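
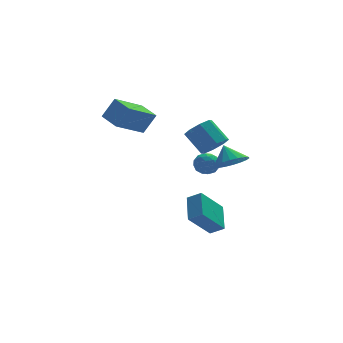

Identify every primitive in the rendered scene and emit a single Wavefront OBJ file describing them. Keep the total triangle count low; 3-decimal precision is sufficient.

v 0.968 -0.778 1.204
v 1.457 -1.125 1.82
v 0.781 -0.21 2.872
v 0.292 0.138 2.256
v 1.738 -0.599 1.543
v 1.062 0.317 2.595
v 1.568 -0.177 1.067
v 0.892 0.738 2.119
v 1.046 -0.107 0.671
v 0.371 0.808 1.723
v 0.479 -0.43 0.588
v -0.197 0.485 1.64
v 0.198 -0.957 0.865
v -0.478 -0.041 1.917
v 0.368 -1.378 1.341
v -0.308 -0.463 2.393
v 0.889 -1.448 1.737
v 0.214 -0.533 2.789
v -0.281 -3.238 -2.363
v 0.011 -1.755 -1.585
v -0.945 -2.865 -2.824
v -0.653 -1.382 -2.046
v 0.993 -2.738 -3.794
v 1.285 -1.255 -3.016
v 0.329 -2.365 -4.255
v 0.621 -0.882 -3.477
v 1.591 4.152 -1.657
v 1.985 4.277 -2.316
v 1.275 3.003 -2.064
v 1.669 3.128 -2.723
v 2.051 3.048 -2.05
v 2.247 3.758 -1.798
v 1.013 3.522 -2.582
v 1.209 4.232 -2.33
v 1.628 3.888 -2.887
v 2.27 3.595 -2.559
v 0.99 3.685 -1.821
v 1.632 3.392 -1.493
v 1.816 4.315 -1.951
v 1.444 2.965 -2.429
v 1.669 2.918 -2.034
v 1.901 2.991 -2.421
v 1.97 4.01 -1.646
v 2.201 4.083 -2.034
v 2.24 3.361 -1.878
v 1.059 3.197 -2.346
v 1.29 3.27 -2.734
v 1.359 4.289 -1.959
v 1.591 4.362 -2.346
v 1.02 3.919 -2.502
v 1.838 4.16 -2.674
v 1.652 3.485 -2.913
v 1.267 3.716 -2.83
v 1.381 4.134 -2.682
v 2.215 3.988 -2.481
v 2.029 3.313 -2.72
v 2.254 3.265 -2.325
v 2.369 3.682 -2.177
v 2.005 3.759 -2.817
v 1.231 3.967 -1.66
v 1.045 3.292 -1.899
v 0.891 3.598 -2.203
v 1.006 4.015 -2.055
v 1.608 3.795 -1.467
v 1.422 3.12 -1.706
v 1.879 3.146 -1.698
v 1.993 3.564 -1.55
v 1.255 3.521 -1.563
v -1.999 2.866 0.881
v -3.641 1.981 1.91
v -2.51 4.102 1.128
v -4.151 3.217 2.158
v -1.289 2.923 2.062
v -2.93 2.038 3.092
v -1.799 4.159 2.31
v -3.441 3.274 3.339
v 1.101 -3.549 1.333
v 1.97 -3.177 1.242
v 0.879 -2.811 2.227
v 1.737 -2.936 0.985
v 1.378 -2.816 0.797
v 0.964 -2.841 0.715
v 0.577 -3.006 0.755
v 0.294 -3.279 0.91
v 0.171 -3.605 1.149
v 0.231 -3.921 1.424
v 0.464 -4.162 1.681
v 0.823 -4.282 1.87
v 1.237 -4.257 1.951
v 1.624 -4.092 1.911
v 1.908 -3.819 1.756
v 2.031 -3.492 1.517
f 2 1 5
f 2 5 3
f 3 5 6
f 3 6 4
f 5 1 7
f 5 7 6
f 6 7 8
f 6 8 4
f 7 1 9
f 7 9 8
f 8 9 10
f 8 10 4
f 9 1 11
f 9 11 10
f 10 11 12
f 10 12 4
f 11 1 13
f 11 13 12
f 12 13 14
f 12 14 4
f 13 1 15
f 13 15 14
f 14 15 16
f 14 16 4
f 15 1 17
f 15 17 16
f 16 17 18
f 16 18 4
f 17 1 2
f 17 2 18
f 18 2 3
f 18 3 4
f 20 22 19
f 23 20 19
f 19 22 21
f 21 23 19
f 20 26 22
f 24 20 23
f 24 26 20
f 22 26 21
f 25 23 21
f 21 26 25
f 25 24 23
f 26 24 25
f 27 64 43
f 64 38 67
f 43 67 32
f 64 67 43
f 27 43 39
f 43 32 44
f 39 44 28
f 43 44 39
f 27 39 48
f 39 28 49
f 48 49 34
f 39 49 48
f 27 48 60
f 48 34 63
f 60 63 37
f 48 63 60
f 27 60 64
f 60 37 68
f 64 68 38
f 60 68 64
f 28 44 55
f 44 32 58
f 55 58 36
f 44 58 55
f 32 67 45
f 67 38 66
f 45 66 31
f 67 66 45
f 38 68 65
f 68 37 61
f 65 61 29
f 68 61 65
f 37 63 62
f 63 34 50
f 62 50 33
f 63 50 62
f 34 49 54
f 49 28 51
f 54 51 35
f 49 51 54
f 30 56 42
f 56 36 57
f 42 57 31
f 56 57 42
f 30 42 40
f 42 31 41
f 40 41 29
f 42 41 40
f 30 40 47
f 40 29 46
f 47 46 33
f 40 46 47
f 30 47 52
f 47 33 53
f 52 53 35
f 47 53 52
f 30 52 56
f 52 35 59
f 56 59 36
f 52 59 56
f 31 57 45
f 57 36 58
f 45 58 32
f 57 58 45
f 29 41 65
f 41 31 66
f 65 66 38
f 41 66 65
f 33 46 62
f 46 29 61
f 62 61 37
f 46 61 62
f 35 53 54
f 53 33 50
f 54 50 34
f 53 50 54
f 36 59 55
f 59 35 51
f 55 51 28
f 59 51 55
f 70 72 69
f 73 70 69
f 69 72 71
f 71 73 69
f 70 76 72
f 74 70 73
f 74 76 70
f 72 76 71
f 75 73 71
f 71 76 75
f 75 74 73
f 76 74 75
f 78 77 80
f 78 80 79
f 80 77 81
f 80 81 79
f 81 77 82
f 81 82 79
f 82 77 83
f 82 83 79
f 83 77 84
f 83 84 79
f 84 77 85
f 84 85 79
f 85 77 86
f 85 86 79
f 86 77 87
f 86 87 79
f 87 77 88
f 87 88 79
f 88 77 89
f 88 89 79
f 89 77 90
f 89 90 79
f 90 77 91
f 90 91 79
f 91 77 92
f 91 92 79
f 92 77 78
f 92 78 79



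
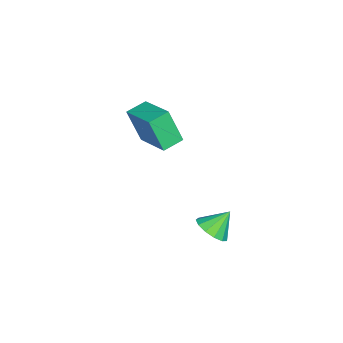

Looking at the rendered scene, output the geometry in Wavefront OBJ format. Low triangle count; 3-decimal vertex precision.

v 3.547 0.997 -3.403
v 4.307 1.362 -3.15
v 2.933 1.623 -2.457
v 4.108 1.671 -3.484
v 3.731 1.765 -3.792
v 3.295 1.616 -3.976
v 2.94 1.27 -3.978
v 2.777 0.838 -3.798
v 2.859 0.456 -3.492
v 3.16 0.246 -3.158
v 3.583 0.275 -2.902
v 3.995 0.533 -2.805
v 4.265 0.938 -2.897
v -2.297 -4.533 -3.575
v -2.347 -5.275 -1.772
v -3.214 -3.914 -3.346
v -3.264 -4.656 -1.543
v -1.036 -2.924 -2.877
v -1.086 -3.666 -1.074
v -1.953 -2.305 -2.648
v -2.003 -3.047 -0.845
f 2 1 4
f 2 4 3
f 4 1 5
f 4 5 3
f 5 1 6
f 5 6 3
f 6 1 7
f 6 7 3
f 7 1 8
f 7 8 3
f 8 1 9
f 8 9 3
f 9 1 10
f 9 10 3
f 10 1 11
f 10 11 3
f 11 1 12
f 11 12 3
f 12 1 13
f 12 13 3
f 13 1 2
f 13 2 3
f 15 17 14
f 18 15 14
f 14 17 16
f 16 18 14
f 15 21 17
f 19 15 18
f 19 21 15
f 17 21 16
f 20 18 16
f 16 21 20
f 20 19 18
f 21 19 20



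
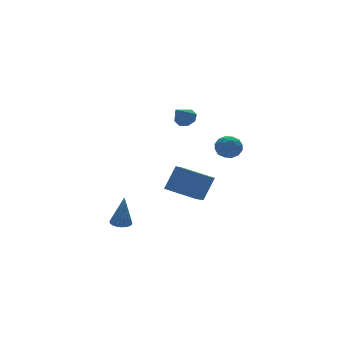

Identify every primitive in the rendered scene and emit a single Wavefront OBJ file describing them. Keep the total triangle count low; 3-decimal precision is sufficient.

v 2.967 -2.013 1.491
v 3.366 -2.475 0.913
v 2.434 -3.145 2.027
v 2.833 -3.607 1.449
v 3.271 -3.216 2.051
v 3.601 -2.516 1.72
v 2.199 -3.104 1.22
v 2.529 -2.404 0.889
v 2.892 -3.149 0.746
v 3.555 -3.219 1.259
v 2.245 -2.401 1.681
v 2.908 -2.471 2.194
v 3.214 -2.145 1.155
v 2.586 -3.475 1.785
v 2.844 -3.245 2.139
v 3.079 -3.517 1.799
v 3.351 -2.169 1.629
v 3.586 -2.441 1.289
v 3.53 -2.876 1.958
v 2.214 -3.179 1.651
v 2.449 -3.451 1.311
v 2.721 -2.103 1.141
v 2.956 -2.375 0.801
v 2.27 -2.744 0.982
v 3.169 -2.813 0.717
v 2.856 -3.478 1.032
v 2.483 -3.182 0.897
v 2.677 -2.771 0.703
v 3.559 -2.853 1.018
v 3.245 -3.519 1.333
v 3.503 -3.289 1.687
v 3.697 -2.878 1.493
v 3.28 -3.25 0.92
v 2.555 -2.101 1.607
v 2.241 -2.767 1.922
v 2.103 -2.742 1.447
v 2.297 -2.331 1.253
v 2.944 -2.142 1.908
v 2.631 -2.807 2.223
v 3.123 -2.849 2.237
v 3.317 -2.438 2.043
v 2.52 -2.37 2.02
v -2.023 0.812 -4.838
v -1.501 0.433 -4.915
v -1.937 0.508 -2.742
v -1.385 0.696 -4.881
v -1.396 0.982 -4.84
v -1.531 1.234 -4.797
v -1.763 1.403 -4.763
v -2.047 1.455 -4.744
v -2.326 1.379 -4.744
v -2.546 1.191 -4.762
v -2.661 0.928 -4.795
v -2.651 0.642 -4.837
v -2.516 0.39 -4.879
v -2.283 0.221 -4.913
v -1.999 0.169 -4.932
v -1.72 0.245 -4.933
v 1.051 -1.196 3.507
v 1.498 -1.086 4.008
v 0.129 -1.744 4.453
v 1.18 -0.681 3.932
v 0.787 -0.578 3.607
v 0.548 -0.837 3.224
v 0.605 -1.307 3.007
v 0.923 -1.712 3.083
v 1.316 -1.815 3.408
v 1.555 -1.555 3.791
v -0.53 -1.647 -1.511
v 0.296 -1.46 -0.014
v 0.503 -0.599 -2.212
v 1.329 -0.412 -0.715
v 0.671 -3.148 -1.985
v 1.497 -2.961 -0.488
v 1.704 -2.1 -2.686
v 2.53 -1.913 -1.189
f 1 38 17
f 38 12 41
f 17 41 6
f 38 41 17
f 1 17 13
f 17 6 18
f 13 18 2
f 17 18 13
f 1 13 22
f 13 2 23
f 22 23 8
f 13 23 22
f 1 22 34
f 22 8 37
f 34 37 11
f 22 37 34
f 1 34 38
f 34 11 42
f 38 42 12
f 34 42 38
f 2 18 29
f 18 6 32
f 29 32 10
f 18 32 29
f 6 41 19
f 41 12 40
f 19 40 5
f 41 40 19
f 12 42 39
f 42 11 35
f 39 35 3
f 42 35 39
f 11 37 36
f 37 8 24
f 36 24 7
f 37 24 36
f 8 23 28
f 23 2 25
f 28 25 9
f 23 25 28
f 4 30 16
f 30 10 31
f 16 31 5
f 30 31 16
f 4 16 14
f 16 5 15
f 14 15 3
f 16 15 14
f 4 14 21
f 14 3 20
f 21 20 7
f 14 20 21
f 4 21 26
f 21 7 27
f 26 27 9
f 21 27 26
f 4 26 30
f 26 9 33
f 30 33 10
f 26 33 30
f 5 31 19
f 31 10 32
f 19 32 6
f 31 32 19
f 3 15 39
f 15 5 40
f 39 40 12
f 15 40 39
f 7 20 36
f 20 3 35
f 36 35 11
f 20 35 36
f 9 27 28
f 27 7 24
f 28 24 8
f 27 24 28
f 10 33 29
f 33 9 25
f 29 25 2
f 33 25 29
f 44 43 46
f 44 46 45
f 46 43 47
f 46 47 45
f 47 43 48
f 47 48 45
f 48 43 49
f 48 49 45
f 49 43 50
f 49 50 45
f 50 43 51
f 50 51 45
f 51 43 52
f 51 52 45
f 52 43 53
f 52 53 45
f 53 43 54
f 53 54 45
f 54 43 55
f 54 55 45
f 55 43 56
f 55 56 45
f 56 43 57
f 56 57 45
f 57 43 58
f 57 58 45
f 58 43 44
f 58 44 45
f 60 59 62
f 60 62 61
f 62 59 63
f 62 63 61
f 63 59 64
f 63 64 61
f 64 59 65
f 64 65 61
f 65 59 66
f 65 66 61
f 66 59 67
f 66 67 61
f 67 59 68
f 67 68 61
f 68 59 60
f 68 60 61
f 70 72 69
f 73 70 69
f 69 72 71
f 71 73 69
f 70 76 72
f 74 70 73
f 74 76 70
f 72 76 71
f 75 73 71
f 71 76 75
f 75 74 73
f 76 74 75



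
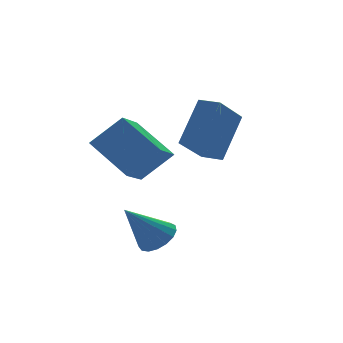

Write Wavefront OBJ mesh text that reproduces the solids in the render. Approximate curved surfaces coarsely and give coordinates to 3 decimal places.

v 0.409 0.324 -1.935
v -0.58 -0.623 -1.253
v -0.256 1.82 -0.82
v -1.245 0.872 -0.138
v 1.485 -0.012 -0.842
v 0.496 -0.96 -0.16
v 0.82 1.483 0.273
v -0.169 0.536 0.955
v -0.269 -2.263 -3.498
v 0.308 -2.4 -3.023
v -1.411 -2.177 -2.082
v 0.302 -2.037 -3.051
v 0.165 -1.726 -3.18
v -0.072 -1.538 -3.383
v -0.354 -1.517 -3.611
v -0.617 -1.666 -3.814
v -0.8 -1.952 -3.944
v -0.861 -2.309 -3.972
v -0.787 -2.656 -3.891
v -0.595 -2.913 -3.72
v -0.328 -3.021 -3.498
v -0.047 -2.955 -3.276
v 0.182 -2.731 -3.105
v 1.673 -1.526 0.007
v 2.758 -0.873 1.619
v 1.264 -0.759 -0.028
v 2.349 -0.106 1.584
v 2.831 -0.954 -1.004
v 3.916 -0.301 0.608
v 2.422 -0.187 -1.039
v 3.507 0.466 0.573
f 2 4 1
f 5 2 1
f 1 4 3
f 3 5 1
f 2 8 4
f 6 2 5
f 6 8 2
f 4 8 3
f 7 5 3
f 3 8 7
f 7 6 5
f 8 6 7
f 10 9 12
f 10 12 11
f 12 9 13
f 12 13 11
f 13 9 14
f 13 14 11
f 14 9 15
f 14 15 11
f 15 9 16
f 15 16 11
f 16 9 17
f 16 17 11
f 17 9 18
f 17 18 11
f 18 9 19
f 18 19 11
f 19 9 20
f 19 20 11
f 20 9 21
f 20 21 11
f 21 9 22
f 21 22 11
f 22 9 23
f 22 23 11
f 23 9 10
f 23 10 11
f 25 27 24
f 28 25 24
f 24 27 26
f 26 28 24
f 25 31 27
f 29 25 28
f 29 31 25
f 27 31 26
f 30 28 26
f 26 31 30
f 30 29 28
f 31 29 30



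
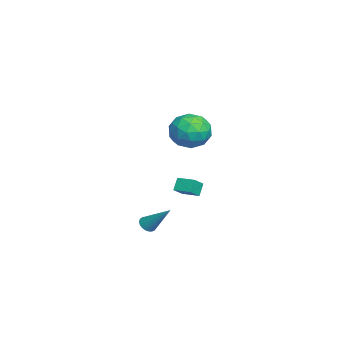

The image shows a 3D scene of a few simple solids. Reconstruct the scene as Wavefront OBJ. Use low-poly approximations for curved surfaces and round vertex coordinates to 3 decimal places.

v -2.478 3.468 -2.714
v -1.766 3.009 -2.111
v -1.929 4.451 -2.613
v -1.218 3.992 -2.009
v -1.982 3.268 -3.451
v -1.271 2.809 -2.847
v -1.434 4.251 -3.349
v -0.722 3.792 -2.746
v 0.94 4.005 2.803
v 1.471 4.751 3.655
v 2.689 3.009 2.585
v 3.22 3.755 3.437
v 2.347 2.93 3.786
v 1.266 3.546 3.921
v 2.894 4.214 2.319
v 1.813 4.83 2.454
v 2.679 4.881 3.356
v 2.341 4.087 4.262
v 1.819 3.673 1.978
v 1.481 2.879 2.884
v 1.052 4.465 3.249
v 3.108 3.295 2.991
v 2.595 2.81 3.197
v 2.907 3.248 3.697
v 0.931 3.757 3.405
v 1.244 4.196 3.905
v 1.758 3.125 3.982
v 2.916 3.564 2.335
v 3.229 4.003 2.835
v 1.253 4.512 2.543
v 1.565 4.95 3.043
v 2.402 4.635 2.258
v 2.074 4.98 3.573
v 3.102 4.395 3.445
v 2.911 4.665 2.788
v 2.276 5.026 2.867
v 1.875 4.514 4.106
v 2.904 3.928 3.978
v 2.39 3.444 4.183
v 1.755 3.805 4.262
v 2.586 4.59 3.93
v 1.256 3.832 2.262
v 2.285 3.246 2.134
v 2.405 3.955 1.978
v 1.77 4.316 2.057
v 1.058 3.365 2.795
v 2.086 2.78 2.667
v 1.884 2.734 3.373
v 1.249 3.095 3.452
v 1.574 3.17 2.31
v 0.984 1.513 -4.508
v 1.446 1.595 -4.832
v 1.816 2.807 -2.992
v 1.304 1.77 -4.903
v 1.106 1.901 -4.907
v 0.887 1.965 -4.841
v 0.685 1.95 -4.718
v 0.535 1.86 -4.558
v 0.462 1.71 -4.39
v 0.48 1.526 -4.242
v 0.585 1.339 -4.14
v 0.758 1.182 -4.102
v 0.971 1.083 -4.134
v 1.186 1.058 -4.23
v 1.366 1.111 -4.375
v 1.48 1.234 -4.542
v 1.508 1.405 -4.704
f 2 4 1
f 5 2 1
f 1 4 3
f 3 5 1
f 2 8 4
f 6 2 5
f 6 8 2
f 4 8 3
f 7 5 3
f 3 8 7
f 7 6 5
f 8 6 7
f 9 46 25
f 46 20 49
f 25 49 14
f 46 49 25
f 9 25 21
f 25 14 26
f 21 26 10
f 25 26 21
f 9 21 30
f 21 10 31
f 30 31 16
f 21 31 30
f 9 30 42
f 30 16 45
f 42 45 19
f 30 45 42
f 9 42 46
f 42 19 50
f 46 50 20
f 42 50 46
f 10 26 37
f 26 14 40
f 37 40 18
f 26 40 37
f 14 49 27
f 49 20 48
f 27 48 13
f 49 48 27
f 20 50 47
f 50 19 43
f 47 43 11
f 50 43 47
f 19 45 44
f 45 16 32
f 44 32 15
f 45 32 44
f 16 31 36
f 31 10 33
f 36 33 17
f 31 33 36
f 12 38 24
f 38 18 39
f 24 39 13
f 38 39 24
f 12 24 22
f 24 13 23
f 22 23 11
f 24 23 22
f 12 22 29
f 22 11 28
f 29 28 15
f 22 28 29
f 12 29 34
f 29 15 35
f 34 35 17
f 29 35 34
f 12 34 38
f 34 17 41
f 38 41 18
f 34 41 38
f 13 39 27
f 39 18 40
f 27 40 14
f 39 40 27
f 11 23 47
f 23 13 48
f 47 48 20
f 23 48 47
f 15 28 44
f 28 11 43
f 44 43 19
f 28 43 44
f 17 35 36
f 35 15 32
f 36 32 16
f 35 32 36
f 18 41 37
f 41 17 33
f 37 33 10
f 41 33 37
f 52 51 54
f 52 54 53
f 54 51 55
f 54 55 53
f 55 51 56
f 55 56 53
f 56 51 57
f 56 57 53
f 57 51 58
f 57 58 53
f 58 51 59
f 58 59 53
f 59 51 60
f 59 60 53
f 60 51 61
f 60 61 53
f 61 51 62
f 61 62 53
f 62 51 63
f 62 63 53
f 63 51 64
f 63 64 53
f 64 51 65
f 64 65 53
f 65 51 66
f 65 66 53
f 66 51 67
f 66 67 53
f 67 51 52
f 67 52 53



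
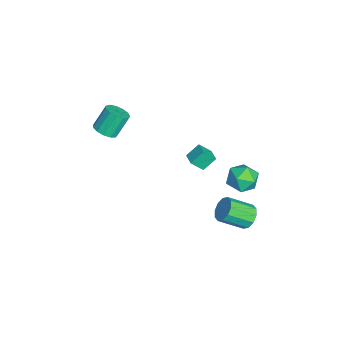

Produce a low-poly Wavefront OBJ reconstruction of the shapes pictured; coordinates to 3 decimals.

v 0.212 3.908 -1.419
v 0.773 3.638 -1.952
v 0.989 2.201 -0.995
v 0.428 2.472 -0.461
v 1.012 3.91 -1.597
v 1.228 2.473 -0.64
v 0.946 4.181 -1.175
v 1.162 2.744 -0.218
v 0.599 4.349 -0.845
v 0.815 2.912 0.112
v 0.105 4.348 -0.735
v 0.321 2.911 0.223
v -0.349 4.179 -0.885
v -0.133 2.742 0.072
v -0.588 3.907 -1.24
v -0.372 2.47 -0.283
v -0.522 3.636 -1.662
v -0.306 2.199 -0.705
v -0.175 3.468 -1.992
v 0.041 2.031 -1.035
v 0.319 3.469 -2.103
v 0.535 2.032 -1.145
v -4.004 1.099 -0.66
v -3.872 0.372 0.114
v -4.338 1.818 0.074
v -4.206 1.091 0.847
v -3.174 1.369 -0.547
v -3.042 0.642 0.226
v -3.508 2.088 0.186
v -3.376 1.361 0.96
v -3.009 4.547 -0.623
v -2.365 4.323 -1.438
v -2.975 2.897 -0.142
v -2.331 2.673 -0.957
v -1.976 3.259 -0.145
v -1.997 4.278 -0.442
v -3.343 2.942 -1.138
v -3.364 3.961 -1.435
v -2.571 3.331 -1.756
v -1.727 3.527 -1.142
v -3.613 3.693 -0.438
v -2.769 3.889 0.176
v -3.249 -4.22 3.035
v -2.527 -4.267 3.327
v -3.01 -3.548 4.637
v -3.731 -3.5 4.345
v -2.548 -3.886 3.11
v -3.03 -3.167 4.42
v -2.791 -3.61 2.869
v -3.274 -2.891 4.179
v -3.179 -3.528 2.681
v -3.662 -2.809 3.991
v -3.59 -3.666 2.605
v -4.073 -2.946 3.915
v -3.892 -3.979 2.666
v -4.375 -3.26 3.975
v -3.99 -4.369 2.844
v -4.473 -3.65 4.153
v -3.852 -4.711 3.083
v -4.335 -3.992 4.392
v -3.523 -4.897 3.306
v -4.006 -4.178 4.616
v -3.107 -4.869 3.444
v -3.59 -4.149 4.753
v -2.735 -4.634 3.452
v -3.218 -3.915 4.761
f 2 1 5
f 2 5 3
f 3 5 6
f 3 6 4
f 5 1 7
f 5 7 6
f 6 7 8
f 6 8 4
f 7 1 9
f 7 9 8
f 8 9 10
f 8 10 4
f 9 1 11
f 9 11 10
f 10 11 12
f 10 12 4
f 11 1 13
f 11 13 12
f 12 13 14
f 12 14 4
f 13 1 15
f 13 15 14
f 14 15 16
f 14 16 4
f 15 1 17
f 15 17 16
f 16 17 18
f 16 18 4
f 17 1 19
f 17 19 18
f 18 19 20
f 18 20 4
f 19 1 21
f 19 21 20
f 20 21 22
f 20 22 4
f 21 1 2
f 21 2 22
f 22 2 3
f 22 3 4
f 24 26 23
f 27 24 23
f 23 26 25
f 25 27 23
f 24 30 26
f 28 24 27
f 28 30 24
f 26 30 25
f 29 27 25
f 25 30 29
f 29 28 27
f 30 28 29
f 31 42 36
f 31 36 32
f 31 32 38
f 31 38 41
f 31 41 42
f 32 36 40
f 36 42 35
f 42 41 33
f 41 38 37
f 38 32 39
f 34 40 35
f 34 35 33
f 34 33 37
f 34 37 39
f 34 39 40
f 35 40 36
f 33 35 42
f 37 33 41
f 39 37 38
f 40 39 32
f 44 43 47
f 44 47 45
f 45 47 48
f 45 48 46
f 47 43 49
f 47 49 48
f 48 49 50
f 48 50 46
f 49 43 51
f 49 51 50
f 50 51 52
f 50 52 46
f 51 43 53
f 51 53 52
f 52 53 54
f 52 54 46
f 53 43 55
f 53 55 54
f 54 55 56
f 54 56 46
f 55 43 57
f 55 57 56
f 56 57 58
f 56 58 46
f 57 43 59
f 57 59 58
f 58 59 60
f 58 60 46
f 59 43 61
f 59 61 60
f 60 61 62
f 60 62 46
f 61 43 63
f 61 63 62
f 62 63 64
f 62 64 46
f 63 43 65
f 63 65 64
f 64 65 66
f 64 66 46
f 65 43 44
f 65 44 66
f 66 44 45
f 66 45 46



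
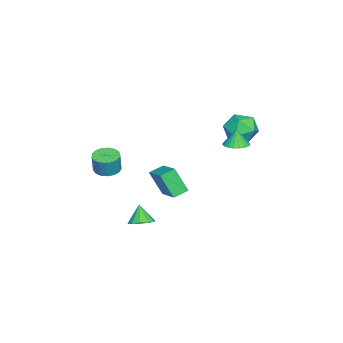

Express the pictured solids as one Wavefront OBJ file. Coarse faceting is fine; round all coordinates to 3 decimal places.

v 3.921 -0.508 -3.859
v 4.34 -1.189 -3.851
v 3.439 -0.792 -2.741
v 4.617 -0.837 -3.642
v 4.628 -0.359 -3.516
v 4.369 0.062 -3.521
v 3.939 0.265 -3.655
v 3.502 0.173 -3.867
v 3.225 -0.179 -4.076
v 3.214 -0.657 -4.202
v 3.473 -1.078 -4.197
v 3.903 -1.281 -4.063
v 0.897 -0.203 -3.24
v 0.78 -1.055 -1.659
v 0.215 0.449 -2.939
v 0.098 -0.403 -1.358
v 2.262 0.903 -2.542
v 2.145 0.051 -0.961
v 1.58 1.555 -2.241
v 1.463 0.703 -0.66
v -1.902 3.411 -0.006
v -1.359 2.811 0.037
v -2.038 3.369 1.126
v -1.156 3.106 0.073
v -1.099 3.462 0.093
v -1.202 3.807 0.094
v -1.444 4.074 0.075
v -1.776 4.21 0.04
v -2.133 4.188 -0.004
v -2.444 4.011 -0.048
v -2.648 3.716 -0.084
v -2.704 3.361 -0.104
v -2.601 3.015 -0.105
v -2.36 2.748 -0.086
v -2.028 2.612 -0.051
v -1.671 2.635 -0.007
v 2.858 -2.864 -0.446
v 3.643 -2.976 -0.612
v 3.907 -2.947 0.62
v 3.122 -2.836 0.786
v 3.602 -2.59 -0.612
v 3.866 -2.562 0.62
v 3.39 -2.268 -0.574
v 3.654 -2.239 0.658
v 3.057 -2.082 -0.507
v 3.321 -2.053 0.725
v 2.678 -2.075 -0.426
v 2.942 -2.046 0.806
v 2.34 -2.249 -0.349
v 2.604 -2.22 0.883
v 2.121 -2.564 -0.295
v 2.385 -2.536 0.937
v 2.071 -2.948 -0.275
v 2.335 -2.919 0.957
v 2.201 -3.313 -0.295
v 2.465 -3.284 0.937
v 2.481 -3.575 -0.349
v 2.745 -3.546 0.883
v 2.848 -3.674 -0.425
v 3.112 -3.645 0.807
v 3.217 -3.588 -0.506
v 3.481 -3.559 0.726
v 3.504 -3.336 -0.573
v 3.768 -3.307 0.658
v -3.47 3.679 -0.707
v -2.832 3.085 0.1
v -5.088 3.175 0.2
v -4.45 2.581 1.007
v -4.404 3.768 0.97
v -3.404 4.079 0.409
v -4.516 2.181 -0.109
v -3.516 2.492 -0.67
v -3.478 2.159 0.469
v -3.409 3.14 1.137
v -4.511 3.12 -0.837
v -4.442 4.101 -0.169
f 2 1 4
f 2 4 3
f 4 1 5
f 4 5 3
f 5 1 6
f 5 6 3
f 6 1 7
f 6 7 3
f 7 1 8
f 7 8 3
f 8 1 9
f 8 9 3
f 9 1 10
f 9 10 3
f 10 1 11
f 10 11 3
f 11 1 12
f 11 12 3
f 12 1 2
f 12 2 3
f 14 16 13
f 17 14 13
f 13 16 15
f 15 17 13
f 14 20 16
f 18 14 17
f 18 20 14
f 16 20 15
f 19 17 15
f 15 20 19
f 19 18 17
f 20 18 19
f 22 21 24
f 22 24 23
f 24 21 25
f 24 25 23
f 25 21 26
f 25 26 23
f 26 21 27
f 26 27 23
f 27 21 28
f 27 28 23
f 28 21 29
f 28 29 23
f 29 21 30
f 29 30 23
f 30 21 31
f 30 31 23
f 31 21 32
f 31 32 23
f 32 21 33
f 32 33 23
f 33 21 34
f 33 34 23
f 34 21 35
f 34 35 23
f 35 21 36
f 35 36 23
f 36 21 22
f 36 22 23
f 38 37 41
f 38 41 39
f 39 41 42
f 39 42 40
f 41 37 43
f 41 43 42
f 42 43 44
f 42 44 40
f 43 37 45
f 43 45 44
f 44 45 46
f 44 46 40
f 45 37 47
f 45 47 46
f 46 47 48
f 46 48 40
f 47 37 49
f 47 49 48
f 48 49 50
f 48 50 40
f 49 37 51
f 49 51 50
f 50 51 52
f 50 52 40
f 51 37 53
f 51 53 52
f 52 53 54
f 52 54 40
f 53 37 55
f 53 55 54
f 54 55 56
f 54 56 40
f 55 37 57
f 55 57 56
f 56 57 58
f 56 58 40
f 57 37 59
f 57 59 58
f 58 59 60
f 58 60 40
f 59 37 61
f 59 61 60
f 60 61 62
f 60 62 40
f 61 37 63
f 61 63 62
f 62 63 64
f 62 64 40
f 63 37 38
f 63 38 64
f 64 38 39
f 64 39 40
f 65 76 70
f 65 70 66
f 65 66 72
f 65 72 75
f 65 75 76
f 66 70 74
f 70 76 69
f 76 75 67
f 75 72 71
f 72 66 73
f 68 74 69
f 68 69 67
f 68 67 71
f 68 71 73
f 68 73 74
f 69 74 70
f 67 69 76
f 71 67 75
f 73 71 72
f 74 73 66



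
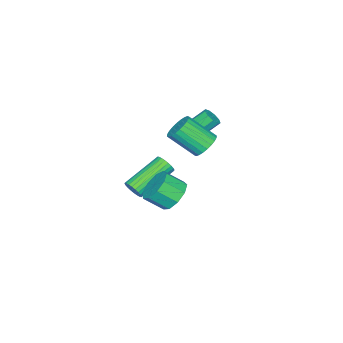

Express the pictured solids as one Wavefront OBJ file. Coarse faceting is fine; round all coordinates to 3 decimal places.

v -2.59 -0.608 -0.38
v -2.058 -0.152 -0.113
v -1.578 -1.356 0.987
v -2.11 -1.812 0.72
v -2.284 -0.084 0.06
v -1.804 -1.288 1.16
v -2.557 -0.095 0.166
v -2.076 -1.299 1.266
v -2.834 -0.185 0.189
v -2.354 -1.389 1.289
v -3.075 -0.339 0.126
v -2.594 -1.543 1.226
v -3.241 -0.534 -0.015
v -2.761 -1.738 1.085
v -3.309 -0.741 -0.211
v -2.828 -1.945 0.889
v -3.267 -0.927 -0.433
v -2.787 -2.131 0.667
v -3.122 -1.064 -0.647
v -2.642 -2.268 0.453
v -2.896 -1.132 -0.82
v -2.416 -2.336 0.28
v -2.624 -1.121 -0.926
v -2.143 -2.325 0.174
v -2.346 -1.031 -0.949
v -1.866 -2.235 0.151
v -2.106 -0.877 -0.886
v -1.625 -2.081 0.214
v -1.939 -0.682 -0.745
v -1.459 -1.886 0.355
v -1.872 -0.475 -0.549
v -1.391 -1.679 0.551
v -1.913 -0.289 -0.327
v -1.433 -1.493 0.773
v -3.533 -2.093 -0.6
v -3.113 -1.78 -0.515
v -3.848 -1.054 0.444
v -4.267 -1.367 0.36
v -3.32 -1.641 -0.779
v -4.055 -0.916 0.181
v -3.627 -1.714 -0.958
v -4.362 -0.988 0.001
v -3.889 -1.964 -0.97
v -4.624 -1.238 -0.011
v -3.985 -2.274 -0.809
v -4.719 -1.548 0.151
v -3.869 -2.5 -0.55
v -4.604 -1.774 0.41
v -3.595 -2.535 -0.314
v -4.33 -1.809 0.646
v -3.293 -2.363 -0.212
v -4.028 -1.637 0.748
v -3.102 -2.065 -0.292
v -3.837 -1.339 0.668
v -0.088 -2.895 -2.924
v 0.071 -3.159 -2.468
v -1.774 -2.629 -1.52
v -1.932 -2.365 -1.976
v 0.146 -2.961 -2.431
v -1.698 -2.432 -1.483
v 0.187 -2.754 -2.468
v -1.658 -2.224 -1.521
v 0.185 -2.568 -2.575
v -1.659 -2.038 -1.628
v 0.142 -2.432 -2.735
v -1.703 -1.902 -1.788
v 0.064 -2.366 -2.924
v -1.781 -1.837 -1.977
v -0.037 -2.381 -3.113
v -1.882 -1.851 -2.166
v -0.146 -2.474 -3.273
v -1.991 -1.944 -2.325
v -0.246 -2.631 -3.38
v -2.091 -2.101 -2.432
v -0.322 -2.828 -3.417
v -2.166 -2.299 -2.469
v -0.362 -3.036 -3.379
v -2.207 -2.506 -2.432
v -0.361 -3.222 -3.272
v -2.205 -2.692 -2.325
v -0.317 -3.358 -3.112
v -2.162 -2.828 -2.165
v -0.239 -3.423 -2.923
v -2.084 -2.894 -1.976
v -0.138 -3.409 -2.734
v -1.983 -2.879 -1.787
v -0.029 -3.316 -2.575
v -1.874 -2.786 -1.627
v 1.58 0.607 -0.736
v 2.193 1.188 -0.53
v 2.674 0.435 0.162
v 2.06 -0.147 -0.044
v 1.733 1.237 -0.156
v 2.214 0.484 0.536
v 1.201 0.991 -0.054
v 1.681 0.238 0.638
v 0.846 0.566 -0.271
v 1.326 -0.187 0.421
v 0.834 0.159 -0.705
v 1.315 -0.594 -0.013
v 1.171 -0.038 -1.154
v 1.652 -0.791 -0.462
v 1.7 0.066 -1.407
v 2.18 -0.687 -0.715
v 2.172 0.424 -1.347
v 2.653 -0.329 -0.655
v 2.367 0.866 -1
v 2.848 0.113 -0.308
f 2 1 5
f 2 5 3
f 3 5 6
f 3 6 4
f 5 1 7
f 5 7 6
f 6 7 8
f 6 8 4
f 7 1 9
f 7 9 8
f 8 9 10
f 8 10 4
f 9 1 11
f 9 11 10
f 10 11 12
f 10 12 4
f 11 1 13
f 11 13 12
f 12 13 14
f 12 14 4
f 13 1 15
f 13 15 14
f 14 15 16
f 14 16 4
f 15 1 17
f 15 17 16
f 16 17 18
f 16 18 4
f 17 1 19
f 17 19 18
f 18 19 20
f 18 20 4
f 19 1 21
f 19 21 20
f 20 21 22
f 20 22 4
f 21 1 23
f 21 23 22
f 22 23 24
f 22 24 4
f 23 1 25
f 23 25 24
f 24 25 26
f 24 26 4
f 25 1 27
f 25 27 26
f 26 27 28
f 26 28 4
f 27 1 29
f 27 29 28
f 28 29 30
f 28 30 4
f 29 1 31
f 29 31 30
f 30 31 32
f 30 32 4
f 31 1 33
f 31 33 32
f 32 33 34
f 32 34 4
f 33 1 2
f 33 2 34
f 34 2 3
f 34 3 4
f 36 35 39
f 36 39 37
f 37 39 40
f 37 40 38
f 39 35 41
f 39 41 40
f 40 41 42
f 40 42 38
f 41 35 43
f 41 43 42
f 42 43 44
f 42 44 38
f 43 35 45
f 43 45 44
f 44 45 46
f 44 46 38
f 45 35 47
f 45 47 46
f 46 47 48
f 46 48 38
f 47 35 49
f 47 49 48
f 48 49 50
f 48 50 38
f 49 35 51
f 49 51 50
f 50 51 52
f 50 52 38
f 51 35 53
f 51 53 52
f 52 53 54
f 52 54 38
f 53 35 36
f 53 36 54
f 54 36 37
f 54 37 38
f 56 55 59
f 56 59 57
f 57 59 60
f 57 60 58
f 59 55 61
f 59 61 60
f 60 61 62
f 60 62 58
f 61 55 63
f 61 63 62
f 62 63 64
f 62 64 58
f 63 55 65
f 63 65 64
f 64 65 66
f 64 66 58
f 65 55 67
f 65 67 66
f 66 67 68
f 66 68 58
f 67 55 69
f 67 69 68
f 68 69 70
f 68 70 58
f 69 55 71
f 69 71 70
f 70 71 72
f 70 72 58
f 71 55 73
f 71 73 72
f 72 73 74
f 72 74 58
f 73 55 75
f 73 75 74
f 74 75 76
f 74 76 58
f 75 55 77
f 75 77 76
f 76 77 78
f 76 78 58
f 77 55 79
f 77 79 78
f 78 79 80
f 78 80 58
f 79 55 81
f 79 81 80
f 80 81 82
f 80 82 58
f 81 55 83
f 81 83 82
f 82 83 84
f 82 84 58
f 83 55 85
f 83 85 84
f 84 85 86
f 84 86 58
f 85 55 87
f 85 87 86
f 86 87 88
f 86 88 58
f 87 55 56
f 87 56 88
f 88 56 57
f 88 57 58
f 90 89 93
f 90 93 91
f 91 93 94
f 91 94 92
f 93 89 95
f 93 95 94
f 94 95 96
f 94 96 92
f 95 89 97
f 95 97 96
f 96 97 98
f 96 98 92
f 97 89 99
f 97 99 98
f 98 99 100
f 98 100 92
f 99 89 101
f 99 101 100
f 100 101 102
f 100 102 92
f 101 89 103
f 101 103 102
f 102 103 104
f 102 104 92
f 103 89 105
f 103 105 104
f 104 105 106
f 104 106 92
f 105 89 107
f 105 107 106
f 106 107 108
f 106 108 92
f 107 89 90
f 107 90 108
f 108 90 91
f 108 91 92



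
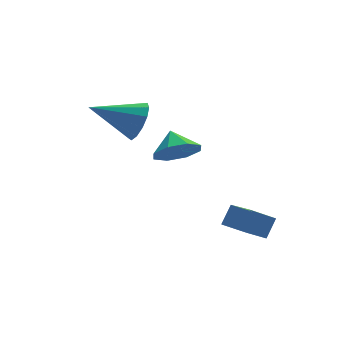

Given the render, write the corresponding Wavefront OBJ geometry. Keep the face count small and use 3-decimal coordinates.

v 2.449 2.092 -1.783
v 3.419 2.263 -1.955
v 2.411 2.988 -1.097
v 2.965 2.626 -2.453
v 2.209 2.676 -2.559
v 1.593 2.383 -2.211
v 1.478 1.92 -1.612
v 1.932 1.557 -1.114
v 2.689 1.508 -1.008
v 3.304 1.8 -1.356
v 0.6 0.643 1.004
v 1.007 0.908 1.773
v -1.18 0.957 1.836
v 0.948 1.33 1.488
v 0.779 1.534 1.049
v 0.553 1.455 0.596
v 0.341 1.118 0.272
v 0.212 0.631 0.18
v 0.206 0.147 0.35
v 0.325 -0.179 0.727
v 0.531 -0.245 1.192
v 0.759 -0.028 1.597
v 0.936 0.402 1.814
v 4.096 -1.558 -4.221
v 4.345 -3.153 -3.519
v 3.163 -1.46 -3.666
v 3.412 -3.055 -2.964
v 4.568 -1.165 -3.496
v 4.817 -2.76 -2.794
v 3.635 -1.067 -2.941
v 3.884 -2.662 -2.239
f 2 1 4
f 2 4 3
f 4 1 5
f 4 5 3
f 5 1 6
f 5 6 3
f 6 1 7
f 6 7 3
f 7 1 8
f 7 8 3
f 8 1 9
f 8 9 3
f 9 1 10
f 9 10 3
f 10 1 2
f 10 2 3
f 12 11 14
f 12 14 13
f 14 11 15
f 14 15 13
f 15 11 16
f 15 16 13
f 16 11 17
f 16 17 13
f 17 11 18
f 17 18 13
f 18 11 19
f 18 19 13
f 19 11 20
f 19 20 13
f 20 11 21
f 20 21 13
f 21 11 22
f 21 22 13
f 22 11 23
f 22 23 13
f 23 11 12
f 23 12 13
f 25 27 24
f 28 25 24
f 24 27 26
f 26 28 24
f 25 31 27
f 29 25 28
f 29 31 25
f 27 31 26
f 30 28 26
f 26 31 30
f 30 29 28
f 31 29 30



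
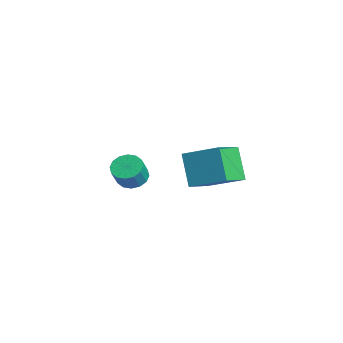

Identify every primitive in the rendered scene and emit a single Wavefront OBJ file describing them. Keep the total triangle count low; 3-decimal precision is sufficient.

v -2.877 1.459 -1.649
v -2.157 1.987 -1.767
v -1.604 1.488 -0.629
v -2.323 0.961 -0.511
v -2.453 2.241 -1.512
v -1.9 1.743 -0.374
v -2.862 2.286 -1.294
v -2.309 1.788 -0.156
v -3.275 2.109 -1.171
v -2.722 1.611 -0.033
v -3.581 1.758 -1.175
v -3.028 1.26 -0.037
v -3.699 1.327 -1.307
v -3.145 0.829 -0.169
v -3.596 0.932 -1.531
v -3.043 0.433 -0.393
v -3.3 0.677 -1.786
v -2.747 0.179 -0.648
v -2.891 0.632 -2.004
v -2.338 0.134 -0.866
v -2.478 0.809 -2.127
v -1.925 0.311 -0.989
v -2.172 1.16 -2.123
v -1.619 0.662 -0.985
v -2.055 1.591 -1.991
v -1.501 1.093 -0.853
v 3.459 2.349 0.887
v 2.269 2.392 2.58
v 2.428 3.738 0.127
v 1.238 3.781 1.82
v 4.782 3.819 1.78
v 3.592 3.862 3.473
v 3.751 5.208 1.02
v 2.561 5.251 2.713
f 2 1 5
f 2 5 3
f 3 5 6
f 3 6 4
f 5 1 7
f 5 7 6
f 6 7 8
f 6 8 4
f 7 1 9
f 7 9 8
f 8 9 10
f 8 10 4
f 9 1 11
f 9 11 10
f 10 11 12
f 10 12 4
f 11 1 13
f 11 13 12
f 12 13 14
f 12 14 4
f 13 1 15
f 13 15 14
f 14 15 16
f 14 16 4
f 15 1 17
f 15 17 16
f 16 17 18
f 16 18 4
f 17 1 19
f 17 19 18
f 18 19 20
f 18 20 4
f 19 1 21
f 19 21 20
f 20 21 22
f 20 22 4
f 21 1 23
f 21 23 22
f 22 23 24
f 22 24 4
f 23 1 25
f 23 25 24
f 24 25 26
f 24 26 4
f 25 1 2
f 25 2 26
f 26 2 3
f 26 3 4
f 28 30 27
f 31 28 27
f 27 30 29
f 29 31 27
f 28 34 30
f 32 28 31
f 32 34 28
f 30 34 29
f 33 31 29
f 29 34 33
f 33 32 31
f 34 32 33



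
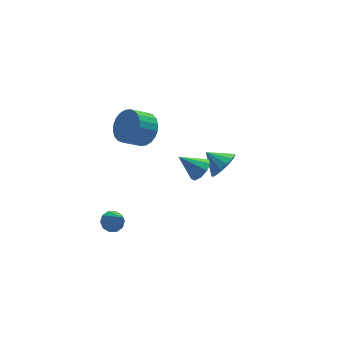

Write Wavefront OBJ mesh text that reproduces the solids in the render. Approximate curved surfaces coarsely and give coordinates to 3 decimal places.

v -3.22 0.262 -2.489
v -2.605 0.465 -2.362
v -3.12 -1.102 -0.791
v -2.862 0.704 -2.154
v -3.256 0.775 -2.075
v -3.636 0.649 -2.153
v -3.857 0.376 -2.36
v -3.835 0.059 -2.616
v -3.577 -0.18 -2.823
v -3.183 -0.251 -2.903
v -2.803 -0.125 -2.824
v -2.582 0.148 -2.618
v -0.591 2.147 2.758
v -0.124 2.767 3.435
v -1.162 2.712 4.2
v -1.629 2.093 3.522
v -0.311 3.034 3.201
v -1.349 2.98 3.965
v -0.541 3.166 2.898
v -1.578 3.112 3.663
v -0.778 3.143 2.575
v -1.816 3.089 3.339
v -0.987 2.969 2.279
v -2.024 2.915 3.044
v -1.135 2.669 2.056
v -2.173 2.615 2.821
v -1.201 2.29 1.94
v -2.239 2.236 2.705
v -1.174 1.889 1.949
v -2.212 1.835 2.713
v -1.058 1.528 2.08
v -2.096 1.473 2.845
v -0.871 1.26 2.315
v -1.909 1.206 3.079
v -0.642 1.128 2.617
v -1.679 1.074 3.382
v -0.404 1.151 2.941
v -1.442 1.097 3.705
v -0.196 1.325 3.236
v -1.233 1.271 4.001
v -0.047 1.625 3.459
v -1.085 1.571 4.224
v 0.019 2.004 3.575
v -1.019 1.95 4.34
v -0.008 2.405 3.567
v -1.046 2.351 4.331
v 1.068 -1.341 1.868
v 1.507 -1.551 2.439
v 0.092 -0.759 2.832
v 1.635 -1.079 2.283
v 1.497 -0.73 1.934
v 1.159 -0.666 1.553
v 0.778 -0.919 1.32
v 0.533 -1.369 1.343
v 0.538 -1.806 1.612
v 0.791 -2.025 2.001
v 1.173 -1.925 2.327
v 4.085 2.385 -2.544
v 4.479 2.002 -1.744
v 3.395 3.195 -1.816
v 4.786 2.378 -1.873
v 4.904 2.756 -2.181
v 4.804 3.035 -2.587
v 4.511 3.139 -2.981
v 4.103 3.041 -3.258
v 3.691 2.767 -3.344
v 3.385 2.391 -3.215
v 3.266 2.013 -2.907
v 3.367 1.734 -2.501
v 3.66 1.63 -2.107
v 4.067 1.728 -1.83
f 2 1 4
f 2 4 3
f 4 1 5
f 4 5 3
f 5 1 6
f 5 6 3
f 6 1 7
f 6 7 3
f 7 1 8
f 7 8 3
f 8 1 9
f 8 9 3
f 9 1 10
f 9 10 3
f 10 1 11
f 10 11 3
f 11 1 12
f 11 12 3
f 12 1 2
f 12 2 3
f 14 13 17
f 14 17 15
f 15 17 18
f 15 18 16
f 17 13 19
f 17 19 18
f 18 19 20
f 18 20 16
f 19 13 21
f 19 21 20
f 20 21 22
f 20 22 16
f 21 13 23
f 21 23 22
f 22 23 24
f 22 24 16
f 23 13 25
f 23 25 24
f 24 25 26
f 24 26 16
f 25 13 27
f 25 27 26
f 26 27 28
f 26 28 16
f 27 13 29
f 27 29 28
f 28 29 30
f 28 30 16
f 29 13 31
f 29 31 30
f 30 31 32
f 30 32 16
f 31 13 33
f 31 33 32
f 32 33 34
f 32 34 16
f 33 13 35
f 33 35 34
f 34 35 36
f 34 36 16
f 35 13 37
f 35 37 36
f 36 37 38
f 36 38 16
f 37 13 39
f 37 39 38
f 38 39 40
f 38 40 16
f 39 13 41
f 39 41 40
f 40 41 42
f 40 42 16
f 41 13 43
f 41 43 42
f 42 43 44
f 42 44 16
f 43 13 45
f 43 45 44
f 44 45 46
f 44 46 16
f 45 13 14
f 45 14 46
f 46 14 15
f 46 15 16
f 48 47 50
f 48 50 49
f 50 47 51
f 50 51 49
f 51 47 52
f 51 52 49
f 52 47 53
f 52 53 49
f 53 47 54
f 53 54 49
f 54 47 55
f 54 55 49
f 55 47 56
f 55 56 49
f 56 47 57
f 56 57 49
f 57 47 48
f 57 48 49
f 59 58 61
f 59 61 60
f 61 58 62
f 61 62 60
f 62 58 63
f 62 63 60
f 63 58 64
f 63 64 60
f 64 58 65
f 64 65 60
f 65 58 66
f 65 66 60
f 66 58 67
f 66 67 60
f 67 58 68
f 67 68 60
f 68 58 69
f 68 69 60
f 69 58 70
f 69 70 60
f 70 58 71
f 70 71 60
f 71 58 59
f 71 59 60



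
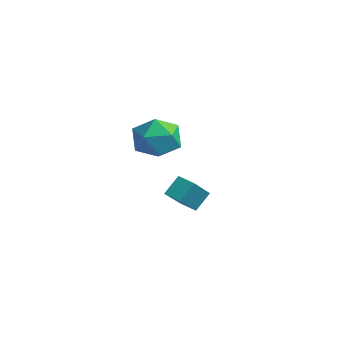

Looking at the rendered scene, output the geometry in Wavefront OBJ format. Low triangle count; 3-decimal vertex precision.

v 0.425 1.618 -2.719
v 1.353 0.218 -1.409
v 0.348 2.395 -1.834
v 1.276 0.995 -0.524
v 1.224 1.945 -2.936
v 2.152 0.545 -1.626
v 1.147 2.722 -2.051
v 2.075 1.322 -0.741
v 3.163 -0.581 2.81
v 4.35 -0.734 2.742
v 2.99 -2.306 3.678
v 4.177 -2.459 3.61
v 3.721 -1.628 4.344
v 3.828 -0.562 3.807
v 3.512 -2.478 2.613
v 3.619 -1.412 2.076
v 4.566 -1.906 2.62
v 4.695 -1.381 3.69
v 2.645 -1.659 2.73
v 2.774 -1.134 3.8
f 2 4 1
f 5 2 1
f 1 4 3
f 3 5 1
f 2 8 4
f 6 2 5
f 6 8 2
f 4 8 3
f 7 5 3
f 3 8 7
f 7 6 5
f 8 6 7
f 9 20 14
f 9 14 10
f 9 10 16
f 9 16 19
f 9 19 20
f 10 14 18
f 14 20 13
f 20 19 11
f 19 16 15
f 16 10 17
f 12 18 13
f 12 13 11
f 12 11 15
f 12 15 17
f 12 17 18
f 13 18 14
f 11 13 20
f 15 11 19
f 17 15 16
f 18 17 10



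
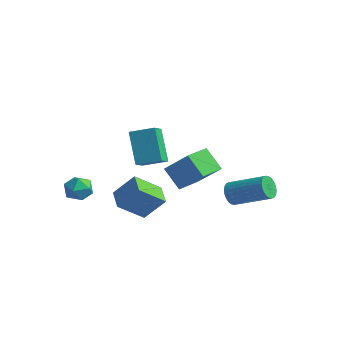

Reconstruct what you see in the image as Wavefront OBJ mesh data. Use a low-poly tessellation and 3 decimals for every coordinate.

v 0.016 -2.031 -2.149
v -0.5 -3.248 -1.097
v -0.94 -1.393 -1.881
v -1.456 -2.611 -0.829
v 0.776 -1.369 -1.011
v 0.26 -2.587 0.041
v -0.18 -0.732 -0.743
v -0.696 -1.949 0.309
v -0.832 -2.152 3.287
v 0.128 -1.442 3.658
v -1.226 -1.339 2.751
v -0.266 -0.629 3.122
v 0.166 -2.691 1.738
v 1.126 -1.981 2.109
v -0.228 -1.878 1.202
v 0.732 -1.168 1.573
v -3.906 -2.256 -1.546
v -3.409 -2.256 -0.92
v -3.711 -3.524 -1.7
v -3.214 -3.524 -1.074
v -3.997 -3.407 -0.964
v -4.117 -2.623 -0.868
v -3.003 -3.157 -1.752
v -3.123 -2.373 -1.656
v -2.851 -2.813 -1.047
v -3.465 -2.967 -0.56
v -3.655 -2.813 -2.06
v -4.269 -2.967 -1.573
v -3.631 2.868 -2.292
v -2.098 2.986 -0.79
v -3.697 4.236 -2.333
v -2.164 4.354 -0.83
v -2.596 2.886 -3.35
v -1.063 3.004 -1.847
v -2.662 4.254 -3.39
v -1.129 4.372 -1.888
v 1.462 2.331 -1.734
v 1.831 1.94 -2.15
v 3.568 2.657 -1.282
v 3.198 3.049 -0.866
v 1.811 2.163 -2.293
v 3.547 2.88 -1.425
v 1.737 2.411 -2.351
v 3.474 3.128 -1.482
v 1.621 2.647 -2.315
v 3.358 3.364 -1.446
v 1.482 2.835 -2.19
v 3.218 3.552 -1.322
v 1.339 2.947 -1.996
v 3.076 3.664 -1.128
v 1.215 2.964 -1.763
v 2.951 3.681 -0.894
v 1.128 2.886 -1.525
v 2.865 3.603 -0.656
v 1.092 2.723 -1.318
v 2.829 3.44 -0.45
v 1.113 2.5 -1.175
v 2.849 3.217 -0.307
v 1.186 2.252 -1.118
v 2.923 2.969 -0.249
v 1.302 2.016 -1.154
v 3.039 2.733 -0.285
v 1.442 1.828 -1.278
v 3.178 2.545 -0.41
v 1.584 1.716 -1.472
v 3.321 2.433 -0.604
v 1.709 1.699 -1.706
v 3.445 2.416 -0.837
v 1.795 1.777 -1.944
v 3.532 2.494 -1.075
f 2 4 1
f 5 2 1
f 1 4 3
f 3 5 1
f 2 8 4
f 6 2 5
f 6 8 2
f 4 8 3
f 7 5 3
f 3 8 7
f 7 6 5
f 8 6 7
f 10 12 9
f 13 10 9
f 9 12 11
f 11 13 9
f 10 16 12
f 14 10 13
f 14 16 10
f 12 16 11
f 15 13 11
f 11 16 15
f 15 14 13
f 16 14 15
f 17 28 22
f 17 22 18
f 17 18 24
f 17 24 27
f 17 27 28
f 18 22 26
f 22 28 21
f 28 27 19
f 27 24 23
f 24 18 25
f 20 26 21
f 20 21 19
f 20 19 23
f 20 23 25
f 20 25 26
f 21 26 22
f 19 21 28
f 23 19 27
f 25 23 24
f 26 25 18
f 30 32 29
f 33 30 29
f 29 32 31
f 31 33 29
f 30 36 32
f 34 30 33
f 34 36 30
f 32 36 31
f 35 33 31
f 31 36 35
f 35 34 33
f 36 34 35
f 38 37 41
f 38 41 39
f 39 41 42
f 39 42 40
f 41 37 43
f 41 43 42
f 42 43 44
f 42 44 40
f 43 37 45
f 43 45 44
f 44 45 46
f 44 46 40
f 45 37 47
f 45 47 46
f 46 47 48
f 46 48 40
f 47 37 49
f 47 49 48
f 48 49 50
f 48 50 40
f 49 37 51
f 49 51 50
f 50 51 52
f 50 52 40
f 51 37 53
f 51 53 52
f 52 53 54
f 52 54 40
f 53 37 55
f 53 55 54
f 54 55 56
f 54 56 40
f 55 37 57
f 55 57 56
f 56 57 58
f 56 58 40
f 57 37 59
f 57 59 58
f 58 59 60
f 58 60 40
f 59 37 61
f 59 61 60
f 60 61 62
f 60 62 40
f 61 37 63
f 61 63 62
f 62 63 64
f 62 64 40
f 63 37 65
f 63 65 64
f 64 65 66
f 64 66 40
f 65 37 67
f 65 67 66
f 66 67 68
f 66 68 40
f 67 37 69
f 67 69 68
f 68 69 70
f 68 70 40
f 69 37 38
f 69 38 70
f 70 38 39
f 70 39 40



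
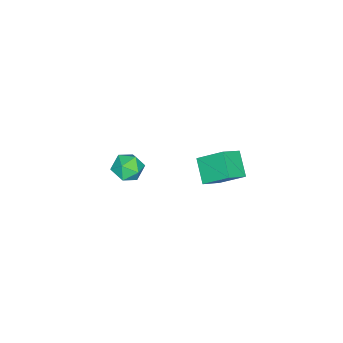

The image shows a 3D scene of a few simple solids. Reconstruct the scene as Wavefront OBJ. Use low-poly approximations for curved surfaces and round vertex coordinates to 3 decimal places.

v -3.559 -3.091 -3.612
v -2.938 -2.568 -2.961
v -2.282 -3.252 -4.699
v -1.661 -2.729 -4.048
v -1.993 -3.683 -3.797
v -2.782 -3.584 -3.125
v -2.438 -2.236 -4.535
v -3.227 -2.137 -3.863
v -2.246 -2.039 -3.531
v -1.97 -2.933 -3.075
v -3.25 -2.887 -4.585
v -2.974 -3.781 -4.129
v -0.33 3.849 0.47
v -1.317 2.993 1.394
v -0.522 5.274 1.585
v -1.509 4.418 2.509
v 0.769 3.402 1.231
v -0.218 2.546 2.155
v 0.577 4.827 2.346
v -0.41 3.971 3.27
f 1 12 6
f 1 6 2
f 1 2 8
f 1 8 11
f 1 11 12
f 2 6 10
f 6 12 5
f 12 11 3
f 11 8 7
f 8 2 9
f 4 10 5
f 4 5 3
f 4 3 7
f 4 7 9
f 4 9 10
f 5 10 6
f 3 5 12
f 7 3 11
f 9 7 8
f 10 9 2
f 14 16 13
f 17 14 13
f 13 16 15
f 15 17 13
f 14 20 16
f 18 14 17
f 18 20 14
f 16 20 15
f 19 17 15
f 15 20 19
f 19 18 17
f 20 18 19



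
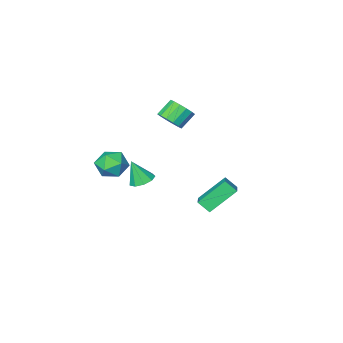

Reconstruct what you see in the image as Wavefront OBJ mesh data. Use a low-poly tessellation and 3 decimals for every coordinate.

v -3.003 0.718 -3.164
v -2.632 0.205 -2.612
v -4.369 1.056 -1.933
v -3.998 0.543 -1.381
v -2.342 1.697 -2.699
v -1.971 1.184 -2.147
v -3.708 2.035 -1.468
v -3.337 1.522 -0.916
v 1.893 2.43 1.429
v 2.506 2.327 1.207
v 2.267 2.07 2.631
v 2.463 2.754 1.349
v 2.152 3.029 1.527
v 1.721 3.024 1.66
v 1.37 2.741 1.684
v 1.264 2.313 1.589
v 1.452 1.939 1.419
v 1.847 1.796 1.253
v 2.263 1.949 1.17
v -0.821 0.462 3.589
v -0.327 0.488 4.14
v -1.106 0.423 4.841
v -1.599 0.398 4.291
v -0.419 0.854 4.072
v -1.197 0.789 4.773
v -0.618 1.114 3.874
v -1.397 1.05 4.576
v -0.872 1.2 3.601
v -1.65 1.136 4.302
v -1.112 1.089 3.324
v -1.89 1.024 4.025
v -1.274 0.809 3.118
v -2.053 0.744 3.82
v -1.314 0.437 3.039
v -2.093 0.372 3.74
v -1.223 0.071 3.107
v -2.001 0.006 3.808
v -1.023 -0.19 3.304
v -1.802 -0.254 4.006
v -0.77 -0.276 3.578
v -1.548 -0.34 4.279
v -0.53 -0.164 3.855
v -1.308 -0.229 4.556
v -0.367 0.116 4.06
v -1.146 0.051 4.762
v 2.251 0.902 0.971
v 2.923 0.687 1.518
v 1.537 -0.287 1.382
v 2.209 -0.502 1.929
v 1.694 0.206 2.11
v 2.136 0.941 1.856
v 2.324 -0.541 1.044
v 2.766 0.194 0.79
v 2.969 -0.205 1.564
v 2.58 0.257 2.223
v 1.88 0.143 0.677
v 1.491 0.605 1.336
f 2 4 1
f 5 2 1
f 1 4 3
f 3 5 1
f 2 8 4
f 6 2 5
f 6 8 2
f 4 8 3
f 7 5 3
f 3 8 7
f 7 6 5
f 8 6 7
f 10 9 12
f 10 12 11
f 12 9 13
f 12 13 11
f 13 9 14
f 13 14 11
f 14 9 15
f 14 15 11
f 15 9 16
f 15 16 11
f 16 9 17
f 16 17 11
f 17 9 18
f 17 18 11
f 18 9 19
f 18 19 11
f 19 9 10
f 19 10 11
f 21 20 24
f 21 24 22
f 22 24 25
f 22 25 23
f 24 20 26
f 24 26 25
f 25 26 27
f 25 27 23
f 26 20 28
f 26 28 27
f 27 28 29
f 27 29 23
f 28 20 30
f 28 30 29
f 29 30 31
f 29 31 23
f 30 20 32
f 30 32 31
f 31 32 33
f 31 33 23
f 32 20 34
f 32 34 33
f 33 34 35
f 33 35 23
f 34 20 36
f 34 36 35
f 35 36 37
f 35 37 23
f 36 20 38
f 36 38 37
f 37 38 39
f 37 39 23
f 38 20 40
f 38 40 39
f 39 40 41
f 39 41 23
f 40 20 42
f 40 42 41
f 41 42 43
f 41 43 23
f 42 20 44
f 42 44 43
f 43 44 45
f 43 45 23
f 44 20 21
f 44 21 45
f 45 21 22
f 45 22 23
f 46 57 51
f 46 51 47
f 46 47 53
f 46 53 56
f 46 56 57
f 47 51 55
f 51 57 50
f 57 56 48
f 56 53 52
f 53 47 54
f 49 55 50
f 49 50 48
f 49 48 52
f 49 52 54
f 49 54 55
f 50 55 51
f 48 50 57
f 52 48 56
f 54 52 53
f 55 54 47



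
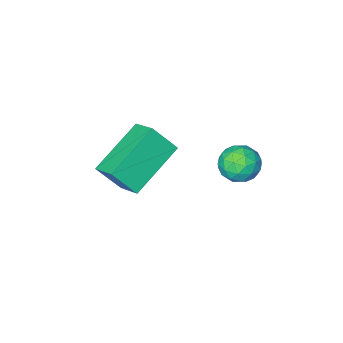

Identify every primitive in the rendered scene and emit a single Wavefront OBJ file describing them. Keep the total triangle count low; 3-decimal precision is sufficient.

v 2.125 3.601 1.983
v 2.482 3.043 2.007
v 1.478 3.157 1.253
v 1.835 2.599 1.277
v 1.465 2.778 1.796
v 1.864 3.053 2.247
v 2.096 3.147 1.013
v 2.495 3.422 1.464
v 2.463 2.763 1.407
v 2.074 2.535 1.891
v 1.886 3.665 1.369
v 1.497 3.437 1.853
v 2.36 3.361 2.059
v 1.6 2.839 1.201
v 1.382 2.944 1.506
v 1.592 2.616 1.52
v 1.997 3.367 2.201
v 2.207 3.039 2.215
v 1.609 2.883 2.091
v 1.753 3.161 1.045
v 1.963 2.833 1.059
v 2.368 3.584 1.74
v 2.578 3.256 1.754
v 2.351 3.317 1.169
v 2.559 2.869 1.721
v 2.179 2.607 1.291
v 2.332 2.93 1.136
v 2.567 3.091 1.401
v 2.33 2.734 2.005
v 1.95 2.473 1.576
v 1.732 2.578 1.881
v 1.967 2.74 2.147
v 2.319 2.57 1.653
v 2.01 3.727 1.684
v 1.63 3.466 1.255
v 1.993 3.46 1.113
v 2.228 3.622 1.379
v 1.781 3.593 1.969
v 1.401 3.331 1.539
v 1.393 3.109 1.859
v 1.628 3.27 2.124
v 1.641 3.63 1.607
v 2.258 -0.619 -0.17
v 2.239 0.285 0.28
v 3.939 -0.125 -1.092
v 3.92 0.779 -0.642
v 2.86 -1.039 0.702
v 2.841 -0.135 1.152
v 4.541 -0.545 -0.22
v 4.522 0.359 0.23
f 1 38 17
f 38 12 41
f 17 41 6
f 38 41 17
f 1 17 13
f 17 6 18
f 13 18 2
f 17 18 13
f 1 13 22
f 13 2 23
f 22 23 8
f 13 23 22
f 1 22 34
f 22 8 37
f 34 37 11
f 22 37 34
f 1 34 38
f 34 11 42
f 38 42 12
f 34 42 38
f 2 18 29
f 18 6 32
f 29 32 10
f 18 32 29
f 6 41 19
f 41 12 40
f 19 40 5
f 41 40 19
f 12 42 39
f 42 11 35
f 39 35 3
f 42 35 39
f 11 37 36
f 37 8 24
f 36 24 7
f 37 24 36
f 8 23 28
f 23 2 25
f 28 25 9
f 23 25 28
f 4 30 16
f 30 10 31
f 16 31 5
f 30 31 16
f 4 16 14
f 16 5 15
f 14 15 3
f 16 15 14
f 4 14 21
f 14 3 20
f 21 20 7
f 14 20 21
f 4 21 26
f 21 7 27
f 26 27 9
f 21 27 26
f 4 26 30
f 26 9 33
f 30 33 10
f 26 33 30
f 5 31 19
f 31 10 32
f 19 32 6
f 31 32 19
f 3 15 39
f 15 5 40
f 39 40 12
f 15 40 39
f 7 20 36
f 20 3 35
f 36 35 11
f 20 35 36
f 9 27 28
f 27 7 24
f 28 24 8
f 27 24 28
f 10 33 29
f 33 9 25
f 29 25 2
f 33 25 29
f 44 46 43
f 47 44 43
f 43 46 45
f 45 47 43
f 44 50 46
f 48 44 47
f 48 50 44
f 46 50 45
f 49 47 45
f 45 50 49
f 49 48 47
f 50 48 49



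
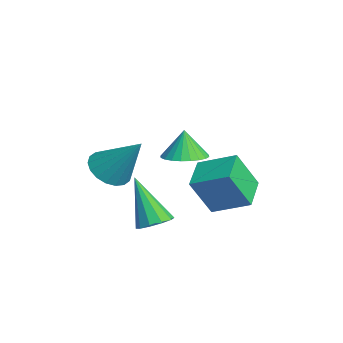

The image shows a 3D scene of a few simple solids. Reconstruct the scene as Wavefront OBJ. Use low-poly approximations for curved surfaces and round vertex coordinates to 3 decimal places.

v -0.638 -0.571 0.516
v 0.102 -0.491 0.028
v 0.278 0.391 2.064
v -0.097 -0.16 -0.059
v -0.404 0.089 -0.033
v -0.757 0.208 0.102
v -1.086 0.172 0.319
v -1.327 -0.011 0.575
v -1.431 -0.305 0.82
v -1.378 -0.651 1.004
v -1.179 -0.982 1.091
v -0.872 -1.231 1.065
v -0.519 -1.35 0.93
v -0.19 -1.314 0.713
v 0.051 -1.131 0.457
v 0.155 -0.838 0.212
v 2.307 0.483 -0.751
v 2.902 0.209 -0.567
v 1.493 -0.063 1.071
v 2.902 0.612 -0.447
v 2.674 0.965 -0.443
v 2.307 1.134 -0.557
v 1.939 1.055 -0.745
v 1.713 0.756 -0.935
v 1.713 0.354 -1.056
v 1.941 0 -1.06
v 2.308 -0.169 -0.946
v 2.676 -0.089 -0.758
v 1.399 2.598 -0.897
v 1.524 1.793 0.583
v 0.171 3.139 -0.499
v 0.296 2.334 0.981
v 2.124 3.806 -0.301
v 2.249 3.001 1.179
v 0.896 4.347 0.097
v 1.021 3.542 1.577
v 1.791 1.589 2.056
v 2.595 1.623 2.214
v 1.569 1.611 3.184
v 2.523 1.934 2.194
v 2.338 2.192 2.152
v 2.071 2.359 2.096
v 1.761 2.408 2.034
v 1.456 2.333 1.975
v 1.202 2.144 1.929
v 1.037 1.871 1.902
v 0.987 1.555 1.898
v 1.06 1.244 1.918
v 1.244 0.986 1.96
v 1.512 0.819 2.016
v 1.822 0.77 2.078
v 2.127 0.845 2.137
v 2.381 1.034 2.183
v 2.546 1.307 2.21
f 2 1 4
f 2 4 3
f 4 1 5
f 4 5 3
f 5 1 6
f 5 6 3
f 6 1 7
f 6 7 3
f 7 1 8
f 7 8 3
f 8 1 9
f 8 9 3
f 9 1 10
f 9 10 3
f 10 1 11
f 10 11 3
f 11 1 12
f 11 12 3
f 12 1 13
f 12 13 3
f 13 1 14
f 13 14 3
f 14 1 15
f 14 15 3
f 15 1 16
f 15 16 3
f 16 1 2
f 16 2 3
f 18 17 20
f 18 20 19
f 20 17 21
f 20 21 19
f 21 17 22
f 21 22 19
f 22 17 23
f 22 23 19
f 23 17 24
f 23 24 19
f 24 17 25
f 24 25 19
f 25 17 26
f 25 26 19
f 26 17 27
f 26 27 19
f 27 17 28
f 27 28 19
f 28 17 18
f 28 18 19
f 30 32 29
f 33 30 29
f 29 32 31
f 31 33 29
f 30 36 32
f 34 30 33
f 34 36 30
f 32 36 31
f 35 33 31
f 31 36 35
f 35 34 33
f 36 34 35
f 38 37 40
f 38 40 39
f 40 37 41
f 40 41 39
f 41 37 42
f 41 42 39
f 42 37 43
f 42 43 39
f 43 37 44
f 43 44 39
f 44 37 45
f 44 45 39
f 45 37 46
f 45 46 39
f 46 37 47
f 46 47 39
f 47 37 48
f 47 48 39
f 48 37 49
f 48 49 39
f 49 37 50
f 49 50 39
f 50 37 51
f 50 51 39
f 51 37 52
f 51 52 39
f 52 37 53
f 52 53 39
f 53 37 54
f 53 54 39
f 54 37 38
f 54 38 39



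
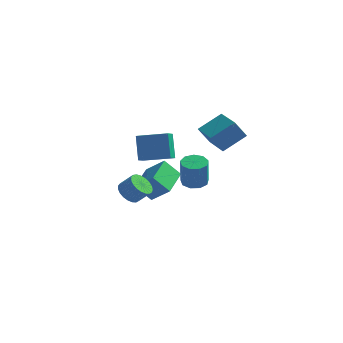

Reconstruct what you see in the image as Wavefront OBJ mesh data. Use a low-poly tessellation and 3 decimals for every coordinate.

v -0.302 0.431 -1.428
v 0.406 0.823 -1.391
v 0.469 0.542 0.366
v -0.238 0.149 0.328
v -0.013 1.179 -1.319
v 0.051 0.898 0.438
v -0.567 1.185 -1.298
v -0.503 0.904 0.459
v -0.996 0.837 -1.338
v -0.933 0.556 0.419
v -1.101 0.3 -1.42
v -1.038 0.019 0.336
v -0.832 -0.177 -1.506
v -0.768 -0.458 0.25
v -0.315 -0.369 -1.556
v -0.251 -0.65 0.201
v 0.209 -0.187 -1.546
v 0.272 -0.468 0.211
v 0.493 0.284 -1.481
v 0.557 0.003 0.276
v -2.628 -0.387 -2.963
v -3.586 -0.545 -1.94
v -2.588 1.554 -2.627
v -3.546 1.396 -1.604
v -1.454 -0.596 -1.896
v -2.412 -0.754 -0.873
v -1.414 1.345 -1.56
v -2.372 1.187 -0.537
v -4.189 2.734 -1.712
v -4.206 1.888 -1.217
v -4.633 3.615 -0.218
v -4.649 2.769 0.276
v -2.291 2.951 -1.276
v -2.307 2.105 -0.782
v -2.734 3.832 0.217
v -2.751 2.986 0.712
v -1.158 3.758 0.945
v -0.048 4.827 1.854
v -0.51 4.05 -0.191
v 0.6 5.12 0.718
v 0.12 2.16 1.262
v 1.23 3.23 2.171
v 0.768 2.453 0.126
v 1.878 3.522 1.035
v -2.832 -3.643 -0.487
v -2.291 -3.983 -0.967
v -1.546 -3.918 -0.174
v -2.088 -3.577 0.307
v -2.248 -3.66 -1.033
v -1.504 -3.594 -0.24
v -2.307 -3.334 -1.005
v -1.563 -3.268 -0.212
v -2.457 -3.061 -0.887
v -1.712 -2.995 -0.094
v -2.671 -2.889 -0.7
v -1.927 -2.823 0.093
v -2.913 -2.847 -0.476
v -2.169 -2.782 0.317
v -3.142 -2.943 -0.254
v -2.397 -2.877 0.54
v -3.317 -3.16 -0.072
v -2.572 -3.094 0.721
v -3.408 -3.46 0.038
v -2.663 -3.395 0.832
v -3.399 -3.792 0.058
v -2.655 -3.727 0.851
v -3.293 -4.098 -0.017
v -2.548 -4.033 0.776
v -3.107 -4.326 -0.173
v -2.362 -4.26 0.62
v -2.873 -4.435 -0.383
v -2.129 -4.37 0.41
v -2.633 -4.407 -0.611
v -1.888 -4.342 0.182
v -2.426 -4.247 -0.818
v -1.682 -4.182 -0.024
f 2 1 5
f 2 5 3
f 3 5 6
f 3 6 4
f 5 1 7
f 5 7 6
f 6 7 8
f 6 8 4
f 7 1 9
f 7 9 8
f 8 9 10
f 8 10 4
f 9 1 11
f 9 11 10
f 10 11 12
f 10 12 4
f 11 1 13
f 11 13 12
f 12 13 14
f 12 14 4
f 13 1 15
f 13 15 14
f 14 15 16
f 14 16 4
f 15 1 17
f 15 17 16
f 16 17 18
f 16 18 4
f 17 1 19
f 17 19 18
f 18 19 20
f 18 20 4
f 19 1 2
f 19 2 20
f 20 2 3
f 20 3 4
f 22 24 21
f 25 22 21
f 21 24 23
f 23 25 21
f 22 28 24
f 26 22 25
f 26 28 22
f 24 28 23
f 27 25 23
f 23 28 27
f 27 26 25
f 28 26 27
f 30 32 29
f 33 30 29
f 29 32 31
f 31 33 29
f 30 36 32
f 34 30 33
f 34 36 30
f 32 36 31
f 35 33 31
f 31 36 35
f 35 34 33
f 36 34 35
f 38 40 37
f 41 38 37
f 37 40 39
f 39 41 37
f 38 44 40
f 42 38 41
f 42 44 38
f 40 44 39
f 43 41 39
f 39 44 43
f 43 42 41
f 44 42 43
f 46 45 49
f 46 49 47
f 47 49 50
f 47 50 48
f 49 45 51
f 49 51 50
f 50 51 52
f 50 52 48
f 51 45 53
f 51 53 52
f 52 53 54
f 52 54 48
f 53 45 55
f 53 55 54
f 54 55 56
f 54 56 48
f 55 45 57
f 55 57 56
f 56 57 58
f 56 58 48
f 57 45 59
f 57 59 58
f 58 59 60
f 58 60 48
f 59 45 61
f 59 61 60
f 60 61 62
f 60 62 48
f 61 45 63
f 61 63 62
f 62 63 64
f 62 64 48
f 63 45 65
f 63 65 64
f 64 65 66
f 64 66 48
f 65 45 67
f 65 67 66
f 66 67 68
f 66 68 48
f 67 45 69
f 67 69 68
f 68 69 70
f 68 70 48
f 69 45 71
f 69 71 70
f 70 71 72
f 70 72 48
f 71 45 73
f 71 73 72
f 72 73 74
f 72 74 48
f 73 45 75
f 73 75 74
f 74 75 76
f 74 76 48
f 75 45 46
f 75 46 76
f 76 46 47
f 76 47 48



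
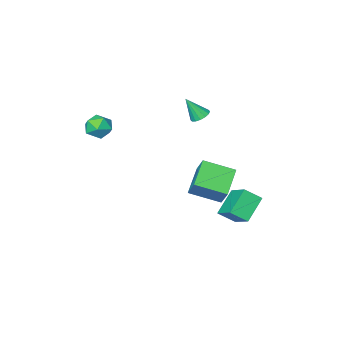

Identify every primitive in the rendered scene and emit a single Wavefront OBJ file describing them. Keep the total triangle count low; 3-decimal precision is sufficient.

v -4.226 2.209 -4.021
v -3.444 1.693 -3.371
v -4.039 3.667 -3.089
v -3.257 3.151 -2.44
v -3.003 2.729 -5.08
v -2.221 2.213 -4.431
v -2.816 4.187 -4.149
v -2.034 3.671 -3.499
v -3.909 -2.103 0.34
v -3.6 -1.578 0.381
v -3.271 -2.577 1.6
v -3.87 -1.527 0.537
v -4.15 -1.629 0.641
v -4.366 -1.859 0.664
v -4.459 -2.154 0.6
v -4.405 -2.435 0.466
v -4.219 -2.627 0.299
v -3.949 -2.679 0.143
v -3.669 -2.576 0.04
v -3.453 -2.346 0.017
v -3.36 -2.052 0.081
v -3.414 -1.77 0.214
v 0.828 -3.646 -0.277
v 1.592 -3.224 -0.289
v 1.228 -4.336 0.889
v 1.992 -3.914 0.877
v 1.257 -3.48 1.059
v 1.009 -3.054 0.338
v 1.811 -4.506 0.262
v 1.563 -4.08 -0.459
v 2.199 -3.755 0.044
v 1.857 -3.122 0.536
v 0.963 -4.438 0.064
v 0.621 -3.805 0.556
v -2.777 2.51 -1.75
v -2.672 3.235 -0.713
v -1.557 3.567 -2.612
v -1.452 4.292 -1.575
v -1.428 1.448 -1.145
v -1.323 2.173 -0.108
v -0.208 2.505 -2.007
v -0.103 3.23 -0.97
f 2 4 1
f 5 2 1
f 1 4 3
f 3 5 1
f 2 8 4
f 6 2 5
f 6 8 2
f 4 8 3
f 7 5 3
f 3 8 7
f 7 6 5
f 8 6 7
f 10 9 12
f 10 12 11
f 12 9 13
f 12 13 11
f 13 9 14
f 13 14 11
f 14 9 15
f 14 15 11
f 15 9 16
f 15 16 11
f 16 9 17
f 16 17 11
f 17 9 18
f 17 18 11
f 18 9 19
f 18 19 11
f 19 9 20
f 19 20 11
f 20 9 21
f 20 21 11
f 21 9 22
f 21 22 11
f 22 9 10
f 22 10 11
f 23 34 28
f 23 28 24
f 23 24 30
f 23 30 33
f 23 33 34
f 24 28 32
f 28 34 27
f 34 33 25
f 33 30 29
f 30 24 31
f 26 32 27
f 26 27 25
f 26 25 29
f 26 29 31
f 26 31 32
f 27 32 28
f 25 27 34
f 29 25 33
f 31 29 30
f 32 31 24
f 36 38 35
f 39 36 35
f 35 38 37
f 37 39 35
f 36 42 38
f 40 36 39
f 40 42 36
f 38 42 37
f 41 39 37
f 37 42 41
f 41 40 39
f 42 40 41



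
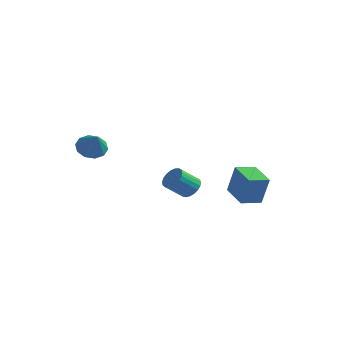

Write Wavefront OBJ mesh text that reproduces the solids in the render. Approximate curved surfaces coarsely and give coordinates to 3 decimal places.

v 0.631 0.515 -2.259
v 1.022 0.844 -1.67
v 0.361 -0.086 -0.712
v -0.031 -0.415 -1.301
v 0.753 1.024 -1.681
v 0.091 0.095 -0.723
v 0.462 1.116 -1.792
v -0.199 0.187 -0.834
v 0.201 1.105 -1.984
v -0.461 0.175 -1.025
v 0.014 0.991 -2.223
v -0.648 0.061 -1.265
v -0.066 0.795 -2.469
v -0.728 -0.135 -1.51
v -0.026 0.55 -2.678
v -0.688 -0.379 -1.72
v 0.128 0.3 -2.815
v -0.534 -0.63 -1.857
v 0.368 0.086 -2.856
v -0.293 -0.843 -1.897
v 0.654 -0.053 -2.793
v -0.007 -0.983 -1.835
v 0.937 -0.094 -2.639
v 0.275 -1.024 -1.68
v 1.166 -0.03 -2.418
v 0.504 -0.96 -1.46
v 1.302 0.128 -2.17
v 0.641 -0.801 -1.212
v 1.323 0.353 -1.938
v 0.661 -0.576 -0.979
v 1.224 0.606 -1.761
v 0.562 -0.323 -0.802
v 3.389 1.284 -3.181
v 3.888 1.266 -1.327
v 1.963 2.31 -2.787
v 2.462 2.291 -0.933
v 4.118 2.369 -3.367
v 4.617 2.35 -1.513
v 2.692 3.394 -2.973
v 3.191 3.376 -1.119
v -3.948 -2.518 1.011
v -3.193 -2.462 0.471
v -3.112 -3.222 2.109
v -3.217 -1.987 0.793
v -3.52 -1.715 1.199
v -3.987 -1.749 1.532
v -4.439 -2.078 1.667
v -4.704 -2.574 1.55
v -4.68 -3.05 1.228
v -4.377 -3.322 0.823
v -3.91 -3.287 0.489
v -3.458 -2.959 0.355
f 2 1 5
f 2 5 3
f 3 5 6
f 3 6 4
f 5 1 7
f 5 7 6
f 6 7 8
f 6 8 4
f 7 1 9
f 7 9 8
f 8 9 10
f 8 10 4
f 9 1 11
f 9 11 10
f 10 11 12
f 10 12 4
f 11 1 13
f 11 13 12
f 12 13 14
f 12 14 4
f 13 1 15
f 13 15 14
f 14 15 16
f 14 16 4
f 15 1 17
f 15 17 16
f 16 17 18
f 16 18 4
f 17 1 19
f 17 19 18
f 18 19 20
f 18 20 4
f 19 1 21
f 19 21 20
f 20 21 22
f 20 22 4
f 21 1 23
f 21 23 22
f 22 23 24
f 22 24 4
f 23 1 25
f 23 25 24
f 24 25 26
f 24 26 4
f 25 1 27
f 25 27 26
f 26 27 28
f 26 28 4
f 27 1 29
f 27 29 28
f 28 29 30
f 28 30 4
f 29 1 31
f 29 31 30
f 30 31 32
f 30 32 4
f 31 1 2
f 31 2 32
f 32 2 3
f 32 3 4
f 34 36 33
f 37 34 33
f 33 36 35
f 35 37 33
f 34 40 36
f 38 34 37
f 38 40 34
f 36 40 35
f 39 37 35
f 35 40 39
f 39 38 37
f 40 38 39
f 42 41 44
f 42 44 43
f 44 41 45
f 44 45 43
f 45 41 46
f 45 46 43
f 46 41 47
f 46 47 43
f 47 41 48
f 47 48 43
f 48 41 49
f 48 49 43
f 49 41 50
f 49 50 43
f 50 41 51
f 50 51 43
f 51 41 52
f 51 52 43
f 52 41 42
f 52 42 43



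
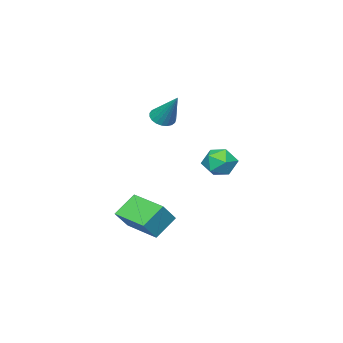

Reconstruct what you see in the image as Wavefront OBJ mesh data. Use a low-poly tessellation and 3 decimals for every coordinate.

v -2.376 -4.496 -0.193
v -1.785 -4.384 -0.412
v -2.044 -3.344 1.293
v -1.925 -4.191 -0.53
v -2.143 -4.051 -0.59
v -2.402 -3.988 -0.581
v -2.656 -4.013 -0.506
v -2.861 -4.122 -0.376
v -2.983 -4.295 -0.214
v -2.999 -4.503 -0.049
v -2.908 -4.71 0.091
v -2.725 -4.88 0.182
v -2.481 -4.984 0.208
v -2.219 -5.003 0.165
v -1.984 -4.935 0.06
v -1.817 -4.791 -0.089
v -1.747 -4.596 -0.256
v 2.707 -2.132 -4.759
v 1.703 -1.917 -3.883
v 2.943 -0.325 -4.931
v 1.939 -0.111 -4.054
v 3.501 -2.149 -3.846
v 2.497 -1.935 -2.969
v 3.737 -0.343 -4.017
v 2.733 -0.128 -3.141
v 0.459 1.636 -1.18
v 1.155 2.088 -1.221
v 0.965 0.952 -0.139
v 1.661 1.404 -0.18
v 0.95 1.757 0.066
v 0.637 2.179 -0.578
v 1.483 0.861 -0.782
v 1.17 1.283 -1.426
v 1.787 1.609 -0.975
v 1.458 2.163 -0.451
v 0.662 0.877 -0.909
v 0.333 1.431 -0.385
f 2 1 4
f 2 4 3
f 4 1 5
f 4 5 3
f 5 1 6
f 5 6 3
f 6 1 7
f 6 7 3
f 7 1 8
f 7 8 3
f 8 1 9
f 8 9 3
f 9 1 10
f 9 10 3
f 10 1 11
f 10 11 3
f 11 1 12
f 11 12 3
f 12 1 13
f 12 13 3
f 13 1 14
f 13 14 3
f 14 1 15
f 14 15 3
f 15 1 16
f 15 16 3
f 16 1 17
f 16 17 3
f 17 1 2
f 17 2 3
f 19 21 18
f 22 19 18
f 18 21 20
f 20 22 18
f 19 25 21
f 23 19 22
f 23 25 19
f 21 25 20
f 24 22 20
f 20 25 24
f 24 23 22
f 25 23 24
f 26 37 31
f 26 31 27
f 26 27 33
f 26 33 36
f 26 36 37
f 27 31 35
f 31 37 30
f 37 36 28
f 36 33 32
f 33 27 34
f 29 35 30
f 29 30 28
f 29 28 32
f 29 32 34
f 29 34 35
f 30 35 31
f 28 30 37
f 32 28 36
f 34 32 33
f 35 34 27



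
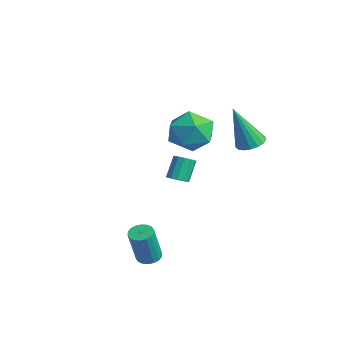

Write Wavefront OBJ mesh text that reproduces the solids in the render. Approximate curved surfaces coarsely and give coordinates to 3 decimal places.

v 3.507 -2.166 -4.467
v 3.865 -1.765 -4.416
v 4.171 -2.253 -2.742
v 3.813 -2.654 -2.793
v 3.659 -1.662 -4.348
v 3.965 -2.149 -2.674
v 3.422 -1.658 -4.303
v 3.729 -2.146 -2.63
v 3.203 -1.756 -4.292
v 3.51 -2.243 -2.618
v 3.044 -1.934 -4.314
v 3.35 -2.422 -2.641
v 2.976 -2.159 -4.367
v 3.283 -2.646 -2.694
v 3.013 -2.385 -4.44
v 3.32 -2.872 -2.766
v 3.149 -2.567 -4.518
v 3.455 -3.055 -2.844
v 3.355 -2.671 -4.586
v 3.661 -3.158 -2.912
v 3.591 -2.674 -4.63
v 3.898 -3.162 -2.957
v 3.81 -2.577 -4.642
v 4.117 -3.064 -2.968
v 3.97 -2.398 -4.619
v 4.276 -2.886 -2.946
v 4.037 -2.174 -4.566
v 4.344 -2.661 -2.893
v 4 -1.948 -4.494
v 4.307 -2.435 -2.82
v -2.402 2.884 -0.268
v -1.254 3.027 0.002
v -1.986 1.233 -1.162
v -0.838 1.376 -0.892
v -1.625 1.141 -0.034
v -1.882 2.161 0.519
v -1.358 2.099 -1.679
v -1.615 3.119 -1.126
v -0.609 2.542 -0.87
v -0.774 1.95 0.146
v -2.466 2.31 -1.306
v -2.631 1.718 -0.29
v 2.162 3.072 0.292
v 2.537 3.59 0.522
v 1.938 2.328 2.328
v 2.233 3.705 0.531
v 1.912 3.675 0.485
v 1.649 3.507 0.394
v 1.503 3.239 0.28
v 1.508 2.933 0.169
v 1.662 2.659 0.086
v 1.932 2.48 0.05
v 2.253 2.436 0.069
v 2.554 2.539 0.14
v 2.765 2.763 0.245
v 2.838 3.058 0.361
v 2.756 3.357 0.461
v -0.486 0.962 -2.745
v -0.005 1.023 -2.589
v -0.392 1.559 -1.6
v -0.874 1.498 -1.755
v -0.07 1.257 -2.742
v -0.458 1.793 -1.753
v -0.269 1.397 -2.896
v -0.656 1.934 -1.907
v -0.536 1.4 -3.001
v -0.923 1.936 -2.012
v -0.787 1.263 -3.026
v -1.175 1.799 -2.037
v -0.943 1.03 -2.961
v -1.331 1.567 -1.972
v -0.954 0.776 -2.827
v -1.341 1.313 -1.838
v -0.817 0.581 -2.667
v -1.204 1.117 -1.678
v -0.574 0.507 -2.532
v -0.961 1.043 -1.543
v -0.304 0.577 -2.464
v -0.691 1.113 -1.475
v -0.091 0.769 -2.485
v -0.479 1.306 -1.496
f 2 1 5
f 2 5 3
f 3 5 6
f 3 6 4
f 5 1 7
f 5 7 6
f 6 7 8
f 6 8 4
f 7 1 9
f 7 9 8
f 8 9 10
f 8 10 4
f 9 1 11
f 9 11 10
f 10 11 12
f 10 12 4
f 11 1 13
f 11 13 12
f 12 13 14
f 12 14 4
f 13 1 15
f 13 15 14
f 14 15 16
f 14 16 4
f 15 1 17
f 15 17 16
f 16 17 18
f 16 18 4
f 17 1 19
f 17 19 18
f 18 19 20
f 18 20 4
f 19 1 21
f 19 21 20
f 20 21 22
f 20 22 4
f 21 1 23
f 21 23 22
f 22 23 24
f 22 24 4
f 23 1 25
f 23 25 24
f 24 25 26
f 24 26 4
f 25 1 27
f 25 27 26
f 26 27 28
f 26 28 4
f 27 1 29
f 27 29 28
f 28 29 30
f 28 30 4
f 29 1 2
f 29 2 30
f 30 2 3
f 30 3 4
f 31 42 36
f 31 36 32
f 31 32 38
f 31 38 41
f 31 41 42
f 32 36 40
f 36 42 35
f 42 41 33
f 41 38 37
f 38 32 39
f 34 40 35
f 34 35 33
f 34 33 37
f 34 37 39
f 34 39 40
f 35 40 36
f 33 35 42
f 37 33 41
f 39 37 38
f 40 39 32
f 44 43 46
f 44 46 45
f 46 43 47
f 46 47 45
f 47 43 48
f 47 48 45
f 48 43 49
f 48 49 45
f 49 43 50
f 49 50 45
f 50 43 51
f 50 51 45
f 51 43 52
f 51 52 45
f 52 43 53
f 52 53 45
f 53 43 54
f 53 54 45
f 54 43 55
f 54 55 45
f 55 43 56
f 55 56 45
f 56 43 57
f 56 57 45
f 57 43 44
f 57 44 45
f 59 58 62
f 59 62 60
f 60 62 63
f 60 63 61
f 62 58 64
f 62 64 63
f 63 64 65
f 63 65 61
f 64 58 66
f 64 66 65
f 65 66 67
f 65 67 61
f 66 58 68
f 66 68 67
f 67 68 69
f 67 69 61
f 68 58 70
f 68 70 69
f 69 70 71
f 69 71 61
f 70 58 72
f 70 72 71
f 71 72 73
f 71 73 61
f 72 58 74
f 72 74 73
f 73 74 75
f 73 75 61
f 74 58 76
f 74 76 75
f 75 76 77
f 75 77 61
f 76 58 78
f 76 78 77
f 77 78 79
f 77 79 61
f 78 58 80
f 78 80 79
f 79 80 81
f 79 81 61
f 80 58 59
f 80 59 81
f 81 59 60
f 81 60 61

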